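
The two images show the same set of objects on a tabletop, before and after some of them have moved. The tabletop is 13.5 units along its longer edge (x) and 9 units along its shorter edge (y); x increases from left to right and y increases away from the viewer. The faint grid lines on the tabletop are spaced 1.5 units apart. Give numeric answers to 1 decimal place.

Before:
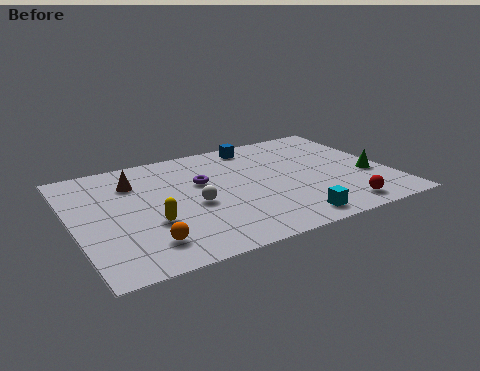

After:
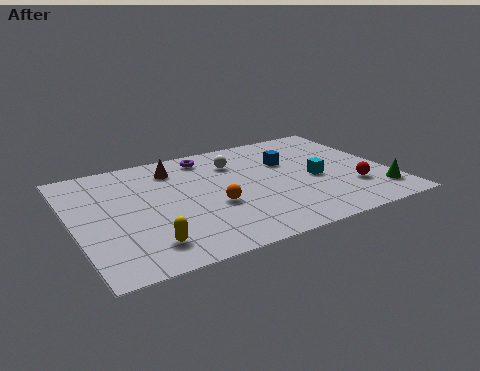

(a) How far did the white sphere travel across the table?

3.6

The white sphere moved from about (5.0, 3.9) to (7.2, 6.7), a distance of √(2.2² + 2.8²) ≈ 3.6.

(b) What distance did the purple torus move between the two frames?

2.2

The purple torus was near (5.6, 5.6) before and (6.1, 7.7) after, so it travelled √(0.5² + 2.1²) ≈ 2.2 units.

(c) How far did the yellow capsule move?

1.6

From (3.1, 3.2) to (2.7, 1.7), the yellow capsule covered √(0.4² + 1.5²) ≈ 1.6 units.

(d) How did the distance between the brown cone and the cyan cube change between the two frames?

-1.6

Before: roughly 8.1 units apart; after: 6.5. That's 1.6 units closer together.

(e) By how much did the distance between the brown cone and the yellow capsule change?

+2.3

Before: roughly 3.5 units apart; after: 5.8. That's 2.3 units further apart.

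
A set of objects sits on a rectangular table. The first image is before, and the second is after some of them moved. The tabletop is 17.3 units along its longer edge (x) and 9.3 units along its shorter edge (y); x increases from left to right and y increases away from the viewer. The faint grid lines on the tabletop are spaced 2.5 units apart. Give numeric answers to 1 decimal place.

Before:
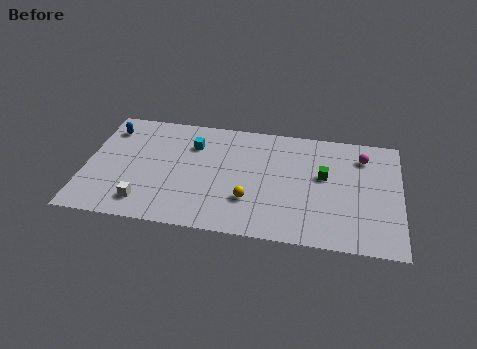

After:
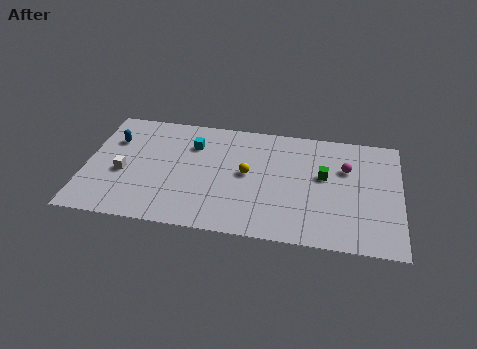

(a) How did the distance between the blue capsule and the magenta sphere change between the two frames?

-1.2

They were about 14.1 units apart before and 12.9 after — 1.2 units closer together.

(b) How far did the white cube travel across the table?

2.6

The white cube was near (3.4, 1.7) before and (2.1, 3.9) after, so it travelled √(1.3² + 2.2²) ≈ 2.6 units.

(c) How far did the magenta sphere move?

1.4

From (15.2, 7.3) to (14.3, 6.2), the magenta sphere covered √(0.9² + 1.1²) ≈ 1.4 units.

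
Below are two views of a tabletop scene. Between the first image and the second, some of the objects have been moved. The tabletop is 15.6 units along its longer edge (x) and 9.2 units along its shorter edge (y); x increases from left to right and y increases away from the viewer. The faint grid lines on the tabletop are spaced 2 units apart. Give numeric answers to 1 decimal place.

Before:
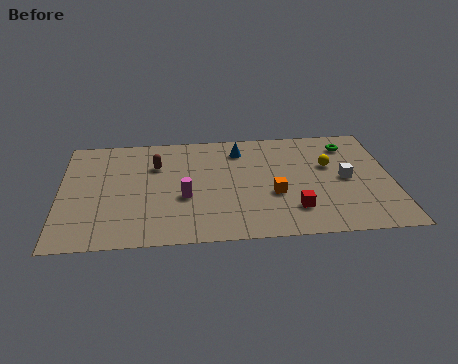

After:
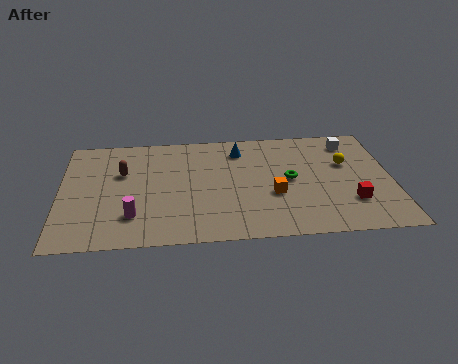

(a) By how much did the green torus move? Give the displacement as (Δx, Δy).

(-2.9, -2.7)

From the two frames, the green torus sits at roughly (13.7, 7.4) before and (10.8, 4.7) after.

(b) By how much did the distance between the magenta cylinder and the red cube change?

+4.9

They were about 5.3 units apart before and 10.2 after — 4.9 units further apart.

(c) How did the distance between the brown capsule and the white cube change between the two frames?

+1.9

Before: roughly 9.1 units apart; after: 11.0. That's 1.9 units further apart.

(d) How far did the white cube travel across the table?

3.1

The white cube moved from about (13.4, 4.5) to (13.8, 7.6), a distance of √(0.4² + 3.1²) ≈ 3.1.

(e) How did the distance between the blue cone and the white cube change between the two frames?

-0.4

The distance was about 5.7 in the first image and 5.3 in the second, so they moved 0.4 units closer together.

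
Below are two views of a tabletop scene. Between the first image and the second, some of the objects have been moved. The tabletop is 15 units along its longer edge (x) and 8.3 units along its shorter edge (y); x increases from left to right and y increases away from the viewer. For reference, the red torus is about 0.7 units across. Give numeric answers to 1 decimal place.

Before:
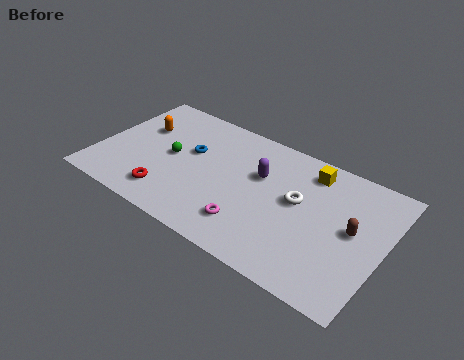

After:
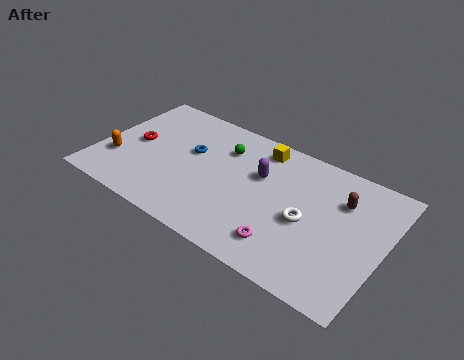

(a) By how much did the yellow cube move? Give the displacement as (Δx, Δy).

(-2.7, 0.2)

From the two frames, the yellow cube sits at roughly (10.8, 6.9) before and (8.1, 7.1) after.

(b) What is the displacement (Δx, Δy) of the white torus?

(0.6, -1.0)

The white torus started near (10.5, 4.7) and ended near (11.1, 3.7).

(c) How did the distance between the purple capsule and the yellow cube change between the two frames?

-1.1

The distance was about 2.9 in the first image and 1.8 in the second, so they moved 1.1 units closer together.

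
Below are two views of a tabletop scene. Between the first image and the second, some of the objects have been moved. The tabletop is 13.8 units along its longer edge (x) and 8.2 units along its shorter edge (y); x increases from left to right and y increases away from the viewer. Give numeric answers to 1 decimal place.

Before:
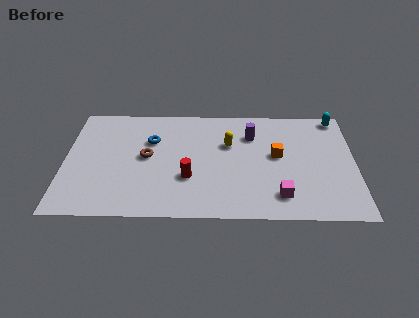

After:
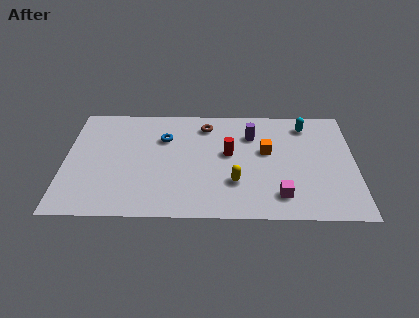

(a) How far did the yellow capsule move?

2.8

The yellow capsule was near (7.8, 5.3) before and (8.1, 2.5) after, so it travelled √(0.3² + 2.8²) ≈ 2.8 units.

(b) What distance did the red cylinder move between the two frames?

2.6

The red cylinder moved from about (5.9, 2.8) to (7.8, 4.6), a distance of √(1.9² + 1.8²) ≈ 2.6.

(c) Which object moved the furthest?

the brown torus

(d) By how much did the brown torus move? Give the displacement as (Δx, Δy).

(2.8, 2.4)

The brown torus started near (3.9, 4.3) and ended near (6.7, 6.7).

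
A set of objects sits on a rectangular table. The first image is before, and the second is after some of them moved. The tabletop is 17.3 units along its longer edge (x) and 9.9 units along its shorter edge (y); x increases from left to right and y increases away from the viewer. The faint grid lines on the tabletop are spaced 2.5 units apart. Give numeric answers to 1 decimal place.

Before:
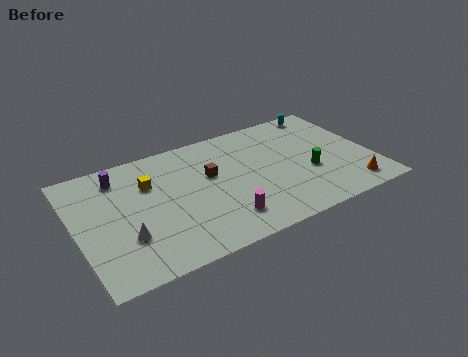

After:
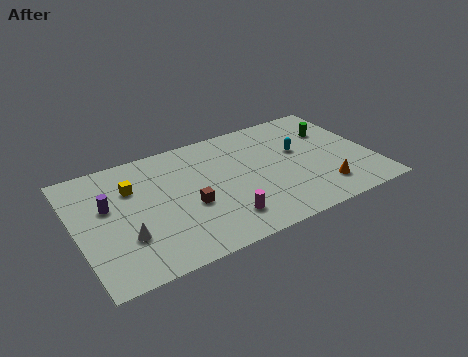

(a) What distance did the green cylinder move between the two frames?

3.6

The green cylinder was near (13.5, 3.8) before and (15.4, 6.9) after, so it travelled √(1.9² + 3.1²) ≈ 3.6 units.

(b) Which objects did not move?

the white cone and the magenta cylinder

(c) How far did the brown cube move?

2.5

From (7.9, 6.0) to (6.4, 4.0), the brown cube covered √(1.5² + 2.0²) ≈ 2.5 units.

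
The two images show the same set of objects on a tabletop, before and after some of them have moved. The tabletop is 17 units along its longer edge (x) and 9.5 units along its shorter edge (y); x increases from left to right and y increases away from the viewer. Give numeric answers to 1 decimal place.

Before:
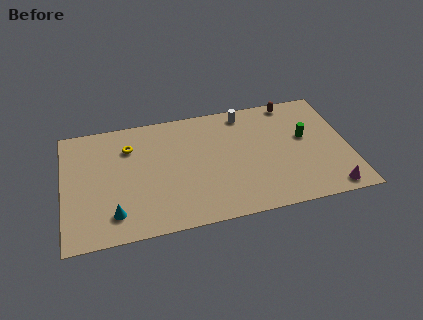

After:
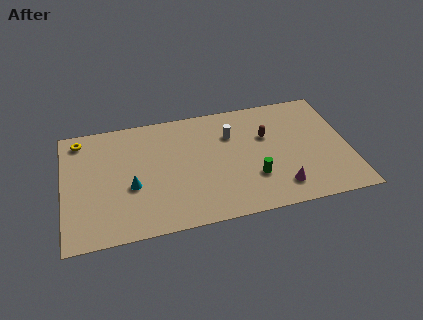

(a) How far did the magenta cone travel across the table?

3.0

The magenta cone moved from about (15.6, 1.0) to (12.7, 1.8), a distance of √(2.9² + 0.8²) ≈ 3.0.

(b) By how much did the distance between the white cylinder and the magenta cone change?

-3.1

Before: roughly 8.6 units apart; after: 5.5. That's 3.1 units closer together.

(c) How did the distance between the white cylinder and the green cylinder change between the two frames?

-0.5

They were about 4.5 units apart before and 4.0 after — 0.5 units closer together.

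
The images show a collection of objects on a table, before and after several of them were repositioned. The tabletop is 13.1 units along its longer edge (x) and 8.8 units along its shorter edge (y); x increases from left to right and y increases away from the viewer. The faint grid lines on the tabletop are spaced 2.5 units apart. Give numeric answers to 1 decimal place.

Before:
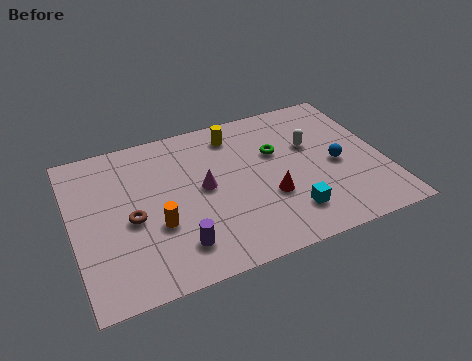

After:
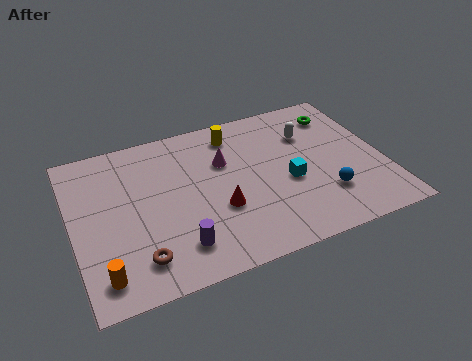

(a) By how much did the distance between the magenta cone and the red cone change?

-0.4

The distance was about 3.0 in the first image and 2.6 in the second, so they moved 0.4 units closer together.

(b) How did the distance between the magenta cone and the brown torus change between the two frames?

+2.5

They were about 3.2 units apart before and 5.7 after — 2.5 units further apart.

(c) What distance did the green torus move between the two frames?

3.2

From (8.7, 5.6) to (11.6, 7.0), the green torus covered √(2.9² + 1.4²) ≈ 3.2 units.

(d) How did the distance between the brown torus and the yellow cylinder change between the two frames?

+1.4

Before: roughly 5.8 units apart; after: 7.2. That's 1.4 units further apart.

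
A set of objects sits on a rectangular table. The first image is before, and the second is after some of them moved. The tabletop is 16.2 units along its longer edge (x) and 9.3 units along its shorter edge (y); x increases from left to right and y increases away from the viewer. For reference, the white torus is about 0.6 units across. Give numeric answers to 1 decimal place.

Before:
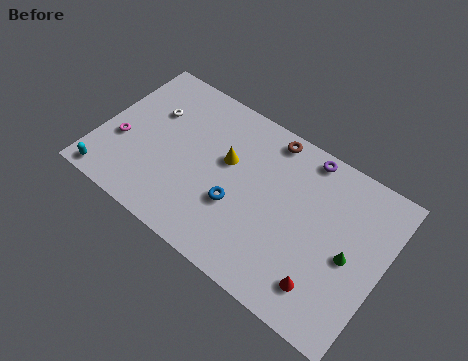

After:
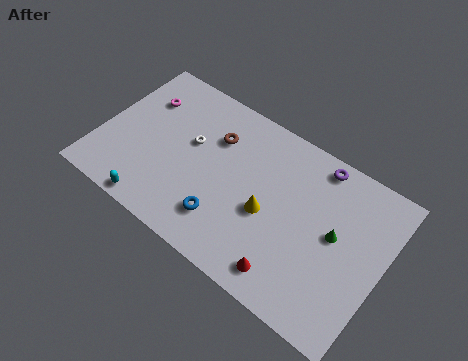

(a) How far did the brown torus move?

3.4

From (9.1, 8.3) to (6.2, 6.6), the brown torus covered √(2.9² + 1.7²) ≈ 3.4 units.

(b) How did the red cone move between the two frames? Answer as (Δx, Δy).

(-1.9, -0.5)

The red cone was at about (13.4, 1.9) and moved to about (11.5, 1.4).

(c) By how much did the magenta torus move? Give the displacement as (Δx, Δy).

(0.6, 3.2)

The magenta torus was at about (1.3, 3.5) and moved to about (1.9, 6.7).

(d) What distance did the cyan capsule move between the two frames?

2.7

From (1.1, 0.9) to (3.8, 0.8), the cyan capsule covered √(2.7² + 0.1²) ≈ 2.7 units.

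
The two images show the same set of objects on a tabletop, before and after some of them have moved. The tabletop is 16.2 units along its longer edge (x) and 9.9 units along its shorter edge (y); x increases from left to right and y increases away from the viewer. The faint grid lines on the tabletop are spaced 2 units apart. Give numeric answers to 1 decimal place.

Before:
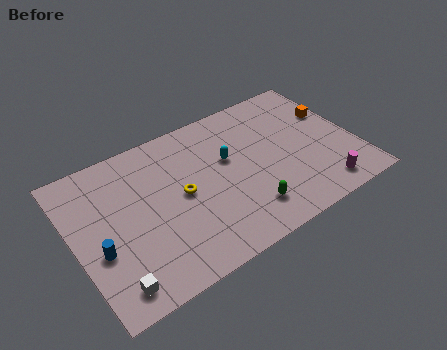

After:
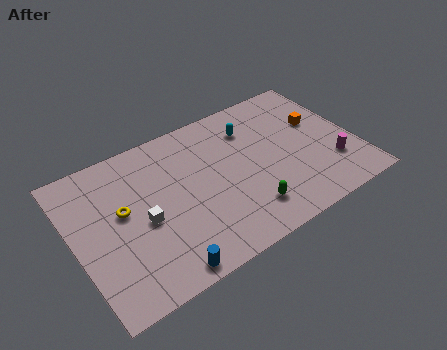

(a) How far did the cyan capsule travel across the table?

2.2

The cyan capsule was near (9.0, 6.0) before and (10.6, 7.5) after, so it travelled √(1.6² + 1.5²) ≈ 2.2 units.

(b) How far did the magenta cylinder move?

1.7

The magenta cylinder moved from about (13.7, 1.4) to (14.6, 2.8), a distance of √(0.9² + 1.4²) ≈ 1.7.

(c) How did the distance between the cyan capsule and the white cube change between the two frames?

-1.2

The distance was about 8.7 in the first image and 7.5 in the second, so they moved 1.2 units closer together.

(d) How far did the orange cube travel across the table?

0.9

The orange cube was near (15.3, 6.4) before and (14.4, 6.1) after, so it travelled √(0.9² + 0.3²) ≈ 0.9 units.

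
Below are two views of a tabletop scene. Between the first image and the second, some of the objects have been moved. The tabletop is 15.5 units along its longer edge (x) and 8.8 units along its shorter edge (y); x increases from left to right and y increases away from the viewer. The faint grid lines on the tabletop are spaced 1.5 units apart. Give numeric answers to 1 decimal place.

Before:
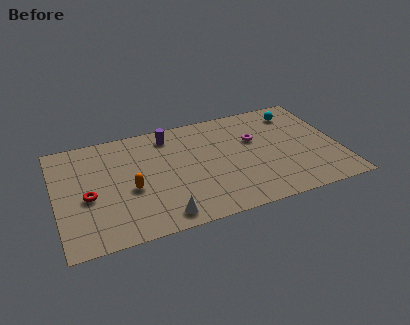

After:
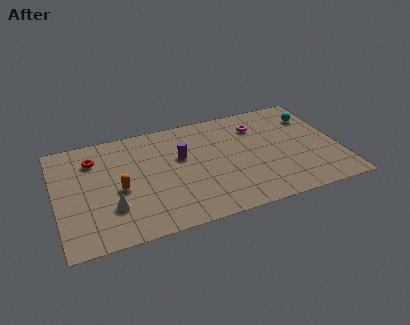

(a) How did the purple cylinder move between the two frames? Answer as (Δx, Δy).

(0.5, -2.0)

The purple cylinder was at about (6.4, 7.4) and moved to about (6.9, 5.4).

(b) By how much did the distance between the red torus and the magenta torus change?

-0.4

The distance was about 9.5 in the first image and 9.1 in the second, so they moved 0.4 units closer together.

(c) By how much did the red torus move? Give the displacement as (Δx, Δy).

(0.5, 2.9)

The red torus started near (1.7, 3.8) and ended near (2.2, 6.7).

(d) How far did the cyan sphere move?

1.1

The cyan sphere was near (13.5, 7.2) before and (14.4, 6.6) after, so it travelled √(0.9² + 0.6²) ≈ 1.1 units.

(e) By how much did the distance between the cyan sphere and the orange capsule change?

+1.2

The distance was about 10.1 in the first image and 11.3 in the second, so they moved 1.2 units further apart.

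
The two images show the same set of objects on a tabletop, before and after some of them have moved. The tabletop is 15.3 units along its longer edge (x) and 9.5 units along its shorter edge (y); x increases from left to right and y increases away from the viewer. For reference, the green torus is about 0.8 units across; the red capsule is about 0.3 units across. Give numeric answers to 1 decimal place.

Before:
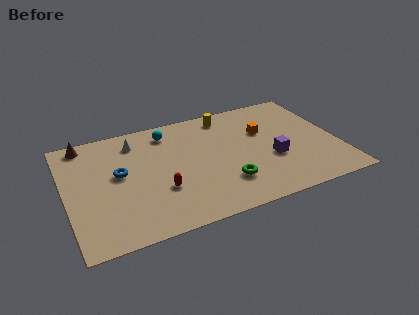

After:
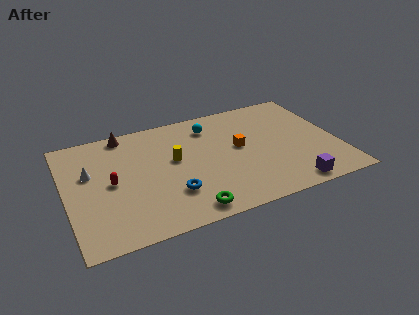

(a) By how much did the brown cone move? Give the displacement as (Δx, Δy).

(2.3, 0.1)

From the two frames, the brown cone sits at roughly (1.3, 8.5) before and (3.6, 8.6) after.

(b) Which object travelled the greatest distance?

the yellow cylinder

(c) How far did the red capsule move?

3.0

The red capsule was near (5.1, 3.2) before and (2.5, 4.7) after, so it travelled √(2.6² + 1.5²) ≈ 3.0 units.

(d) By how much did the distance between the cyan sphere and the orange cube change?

-2.8

Before: roughly 5.6 units apart; after: 2.8. That's 2.8 units closer together.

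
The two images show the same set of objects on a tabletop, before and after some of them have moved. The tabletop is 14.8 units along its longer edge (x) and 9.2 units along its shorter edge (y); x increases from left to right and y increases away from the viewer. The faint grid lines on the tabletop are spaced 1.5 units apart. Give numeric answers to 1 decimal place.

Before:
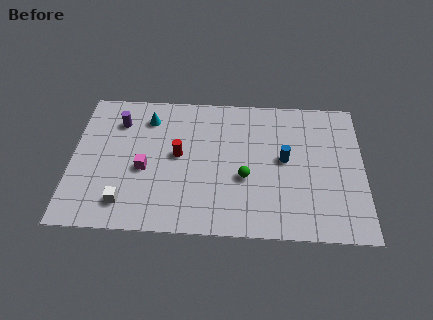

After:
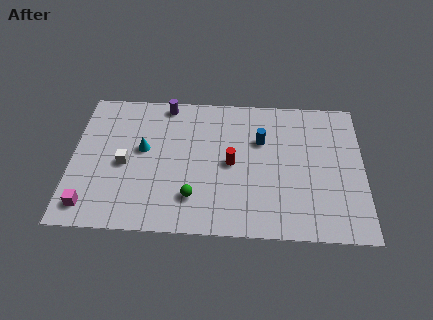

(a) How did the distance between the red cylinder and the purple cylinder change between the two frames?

+1.4

They were about 3.7 units apart before and 5.1 after — 1.4 units further apart.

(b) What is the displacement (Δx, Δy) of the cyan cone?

(-0.2, -2.1)

The cyan cone was at about (3.8, 7.3) and moved to about (3.6, 5.2).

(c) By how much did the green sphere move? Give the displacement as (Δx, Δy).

(-2.6, -1.4)

From the two frames, the green sphere sits at roughly (8.8, 3.6) before and (6.2, 2.2) after.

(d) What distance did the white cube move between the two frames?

2.5

The white cube moved from about (2.8, 1.7) to (2.7, 4.2), a distance of √(0.1² + 2.5²) ≈ 2.5.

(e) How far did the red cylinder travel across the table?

2.7

The red cylinder moved from about (5.4, 4.9) to (8.1, 4.5), a distance of √(2.7² + 0.4²) ≈ 2.7.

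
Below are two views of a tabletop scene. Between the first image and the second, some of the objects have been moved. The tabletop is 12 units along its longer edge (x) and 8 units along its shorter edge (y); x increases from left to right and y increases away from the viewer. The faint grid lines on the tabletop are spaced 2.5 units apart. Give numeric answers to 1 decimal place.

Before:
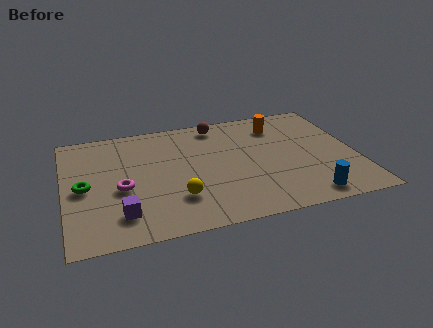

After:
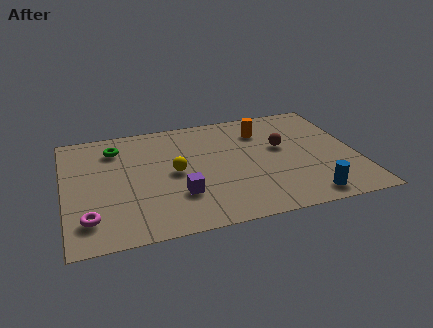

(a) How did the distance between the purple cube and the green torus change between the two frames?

+2.1

The distance was about 2.5 in the first image and 4.6 in the second, so they moved 2.1 units further apart.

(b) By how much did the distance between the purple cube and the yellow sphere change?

-0.8

The distance was about 2.4 in the first image and 1.6 in the second, so they moved 0.8 units closer together.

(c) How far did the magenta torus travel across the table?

2.2

From (2.3, 3.4) to (0.9, 1.7), the magenta torus covered √(1.4² + 1.7²) ≈ 2.2 units.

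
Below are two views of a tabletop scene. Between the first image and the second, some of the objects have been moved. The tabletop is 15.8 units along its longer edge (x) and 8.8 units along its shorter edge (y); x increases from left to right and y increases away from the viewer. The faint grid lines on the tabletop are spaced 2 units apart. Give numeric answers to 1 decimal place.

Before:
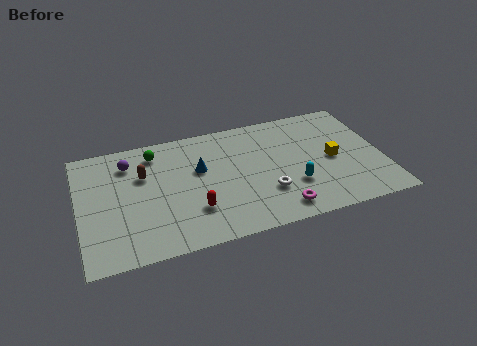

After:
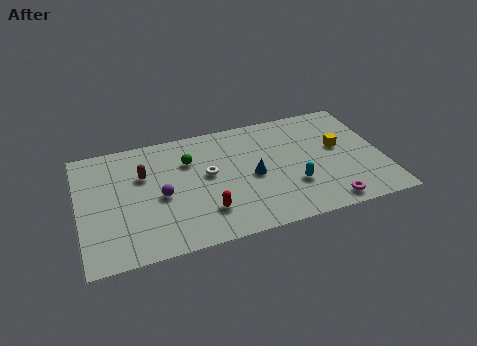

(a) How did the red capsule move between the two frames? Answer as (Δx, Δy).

(0.6, -0.3)

The red capsule was at about (5.8, 2.5) and moved to about (6.4, 2.2).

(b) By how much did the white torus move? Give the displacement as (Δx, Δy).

(-2.9, 2.2)

From the two frames, the white torus sits at roughly (9.6, 2.7) before and (6.7, 4.9) after.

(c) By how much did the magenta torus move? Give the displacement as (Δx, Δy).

(2.5, -0.3)

The magenta torus started near (10.1, 1.3) and ended near (12.6, 1.0).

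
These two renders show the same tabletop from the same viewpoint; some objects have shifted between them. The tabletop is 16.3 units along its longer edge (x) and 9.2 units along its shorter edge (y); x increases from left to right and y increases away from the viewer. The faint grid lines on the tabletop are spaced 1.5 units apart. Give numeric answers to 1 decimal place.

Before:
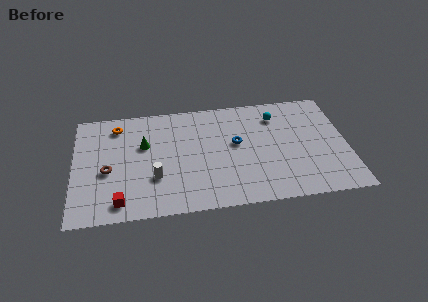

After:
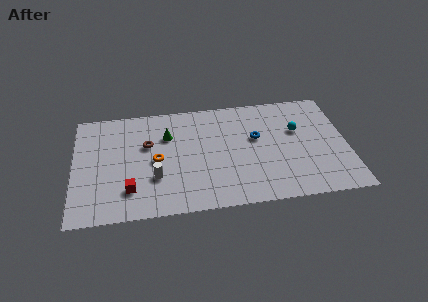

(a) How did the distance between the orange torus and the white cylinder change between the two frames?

-3.7

They were about 5.1 units apart before and 1.4 after — 3.7 units closer together.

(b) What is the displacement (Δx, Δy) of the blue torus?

(1.2, 0.3)

From the two frames, the blue torus sits at roughly (9.7, 5.2) before and (10.9, 5.5) after.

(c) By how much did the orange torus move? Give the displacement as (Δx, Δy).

(2.3, -3.2)

From the two frames, the orange torus sits at roughly (2.6, 7.6) before and (4.9, 4.4) after.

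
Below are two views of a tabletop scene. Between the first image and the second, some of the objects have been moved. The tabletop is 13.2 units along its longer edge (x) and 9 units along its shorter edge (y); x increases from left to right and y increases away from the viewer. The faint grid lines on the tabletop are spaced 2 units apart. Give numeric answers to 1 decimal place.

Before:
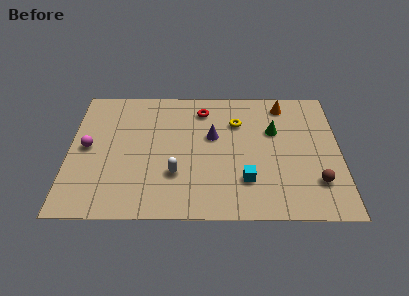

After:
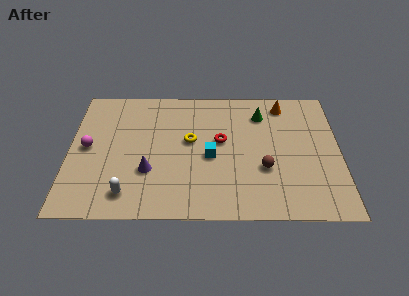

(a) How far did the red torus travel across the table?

2.4

The red torus moved from about (6.5, 7.3) to (7.4, 5.1), a distance of √(0.9² + 2.2²) ≈ 2.4.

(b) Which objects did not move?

the magenta sphere and the orange cone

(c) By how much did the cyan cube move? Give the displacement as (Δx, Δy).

(-1.7, 1.6)

The cyan cube was at about (8.6, 2.4) and moved to about (6.9, 4.0).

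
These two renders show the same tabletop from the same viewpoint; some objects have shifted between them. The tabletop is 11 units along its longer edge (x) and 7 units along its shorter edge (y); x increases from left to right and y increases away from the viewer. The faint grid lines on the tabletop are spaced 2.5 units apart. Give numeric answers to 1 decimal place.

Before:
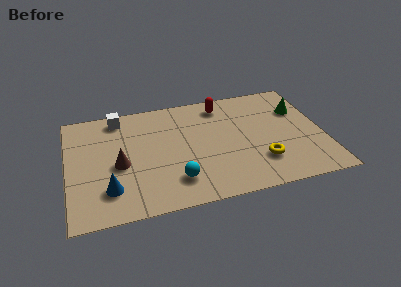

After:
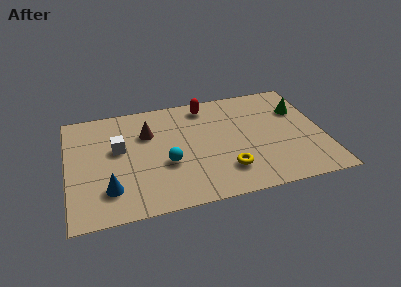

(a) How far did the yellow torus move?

1.5

The yellow torus was near (8.2, 1.9) before and (6.7, 1.7) after, so it travelled √(1.5² + 0.2²) ≈ 1.5 units.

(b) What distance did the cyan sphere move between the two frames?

1.1

From (4.5, 1.6) to (4.2, 2.7), the cyan sphere covered √(0.3² + 1.1²) ≈ 1.1 units.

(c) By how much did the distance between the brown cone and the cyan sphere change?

-0.5

The distance was about 2.7 in the first image and 2.2 in the second, so they moved 0.5 units closer together.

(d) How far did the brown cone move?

2.1

The brown cone moved from about (2.2, 3.1) to (3.5, 4.8), a distance of √(1.3² + 1.7²) ≈ 2.1.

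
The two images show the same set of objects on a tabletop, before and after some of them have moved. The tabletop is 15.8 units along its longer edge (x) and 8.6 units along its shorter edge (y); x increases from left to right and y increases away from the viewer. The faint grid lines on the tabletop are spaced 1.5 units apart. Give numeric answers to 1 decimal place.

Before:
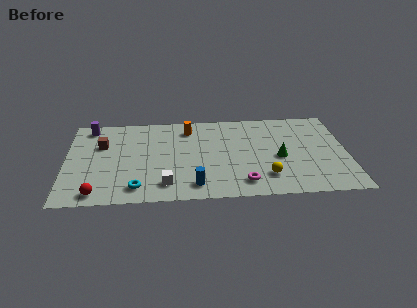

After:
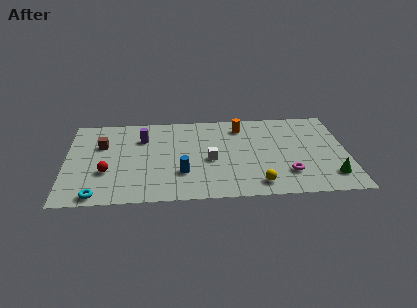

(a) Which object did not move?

the brown cube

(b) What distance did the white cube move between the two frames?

3.3

From (5.6, 1.6) to (8.1, 3.8), the white cube covered √(2.5² + 2.2²) ≈ 3.3 units.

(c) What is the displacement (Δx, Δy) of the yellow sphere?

(-0.5, -0.7)

From the two frames, the yellow sphere sits at roughly (11.2, 2.0) before and (10.7, 1.3) after.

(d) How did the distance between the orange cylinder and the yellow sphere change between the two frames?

-0.8

Before: roughly 6.6 units apart; after: 5.8. That's 0.8 units closer together.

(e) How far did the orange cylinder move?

3.0

The orange cylinder moved from about (6.9, 7.0) to (9.9, 7.0), a distance of √(3.0² + 0.0²) ≈ 3.0.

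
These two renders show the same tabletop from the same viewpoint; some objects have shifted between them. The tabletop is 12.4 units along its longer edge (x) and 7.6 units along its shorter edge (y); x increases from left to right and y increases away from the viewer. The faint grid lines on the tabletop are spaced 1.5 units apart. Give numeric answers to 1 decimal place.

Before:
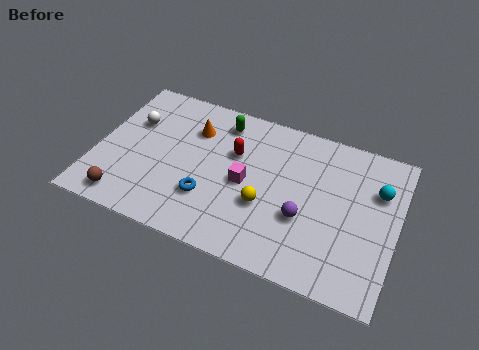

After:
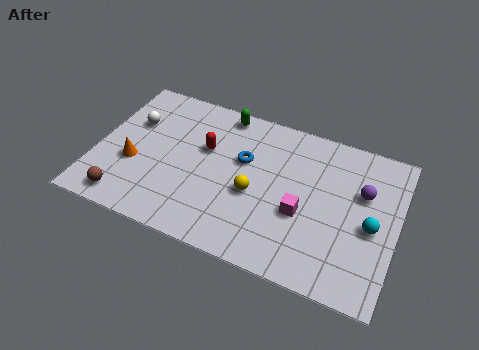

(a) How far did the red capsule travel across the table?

1.2

The red capsule moved from about (5.6, 4.9) to (4.4, 4.7), a distance of √(1.2² + 0.2²) ≈ 1.2.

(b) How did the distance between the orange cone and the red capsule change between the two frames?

+1.4

The distance was about 1.9 in the first image and 3.3 in the second, so they moved 1.4 units further apart.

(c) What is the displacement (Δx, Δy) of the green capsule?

(0.0, 0.5)

From the two frames, the green capsule sits at roughly (4.9, 6.3) before and (4.9, 6.8) after.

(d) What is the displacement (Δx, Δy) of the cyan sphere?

(-0.1, -1.8)

The cyan sphere was at about (11.5, 5.2) and moved to about (11.4, 3.4).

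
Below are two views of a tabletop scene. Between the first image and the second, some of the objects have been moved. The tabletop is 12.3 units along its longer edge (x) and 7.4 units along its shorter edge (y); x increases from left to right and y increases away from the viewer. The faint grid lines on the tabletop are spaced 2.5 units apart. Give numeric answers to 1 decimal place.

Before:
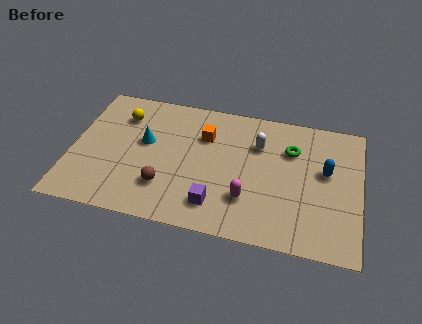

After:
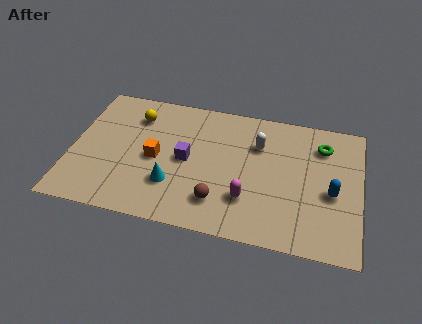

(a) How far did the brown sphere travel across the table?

2.3

From (4.1, 2.0) to (6.4, 1.7), the brown sphere covered √(2.3² + 0.3²) ≈ 2.3 units.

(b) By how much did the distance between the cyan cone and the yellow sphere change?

+2.2

Before: roughly 1.7 units apart; after: 3.9. That's 2.2 units further apart.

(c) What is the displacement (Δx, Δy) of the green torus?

(1.3, 0.5)

The green torus was at about (9.3, 5.2) and moved to about (10.6, 5.7).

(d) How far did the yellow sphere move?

0.6

The yellow sphere was near (2.0, 5.6) before and (2.6, 5.7) after, so it travelled √(0.6² + 0.1²) ≈ 0.6 units.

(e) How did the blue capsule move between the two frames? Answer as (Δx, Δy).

(0.3, -1.1)

The blue capsule started near (10.8, 4.3) and ended near (11.1, 3.2).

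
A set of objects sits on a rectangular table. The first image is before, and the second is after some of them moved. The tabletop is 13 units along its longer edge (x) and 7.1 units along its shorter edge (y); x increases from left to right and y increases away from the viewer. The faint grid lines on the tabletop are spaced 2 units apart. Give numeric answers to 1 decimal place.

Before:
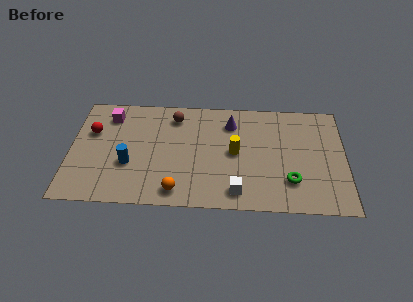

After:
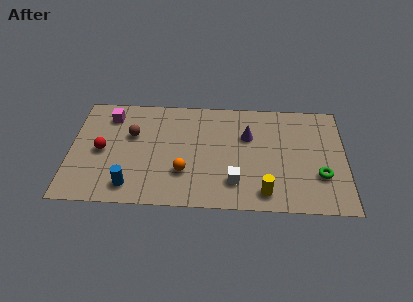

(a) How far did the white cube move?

0.6

From (7.9, 1.1) to (7.8, 1.7), the white cube covered √(0.1² + 0.6²) ≈ 0.6 units.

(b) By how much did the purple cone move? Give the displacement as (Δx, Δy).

(0.8, -0.8)

The purple cone started near (7.6, 5.5) and ended near (8.4, 4.7).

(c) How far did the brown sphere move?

2.4

The brown sphere was near (4.9, 5.8) before and (2.9, 4.5) after, so it travelled √(2.0² + 1.3²) ≈ 2.4 units.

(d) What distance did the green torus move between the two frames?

1.5

The green torus moved from about (10.4, 1.9) to (11.8, 2.3), a distance of √(1.4² + 0.4²) ≈ 1.5.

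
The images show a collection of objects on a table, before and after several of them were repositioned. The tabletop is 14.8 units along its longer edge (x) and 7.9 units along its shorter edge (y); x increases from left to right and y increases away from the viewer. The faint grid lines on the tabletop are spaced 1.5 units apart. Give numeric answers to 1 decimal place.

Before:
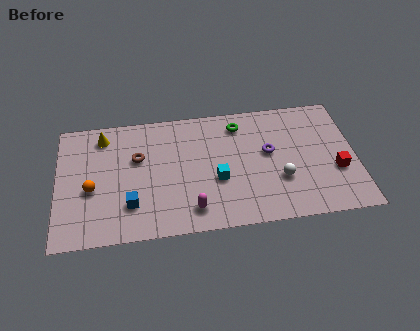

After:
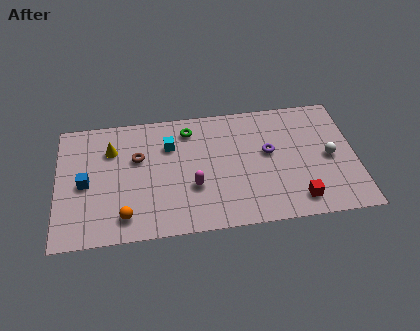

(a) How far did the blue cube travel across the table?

2.7

From (3.6, 2.1) to (1.4, 3.7), the blue cube covered √(2.2² + 1.6²) ≈ 2.7 units.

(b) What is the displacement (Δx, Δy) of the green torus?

(-2.5, 0.0)

The green torus started near (9.1, 6.5) and ended near (6.6, 6.5).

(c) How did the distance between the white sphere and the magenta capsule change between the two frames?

+2.3

Before: roughly 4.6 units apart; after: 6.9. That's 2.3 units further apart.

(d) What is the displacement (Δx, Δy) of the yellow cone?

(0.4, -0.9)

The yellow cone was at about (2.3, 6.6) and moved to about (2.7, 5.7).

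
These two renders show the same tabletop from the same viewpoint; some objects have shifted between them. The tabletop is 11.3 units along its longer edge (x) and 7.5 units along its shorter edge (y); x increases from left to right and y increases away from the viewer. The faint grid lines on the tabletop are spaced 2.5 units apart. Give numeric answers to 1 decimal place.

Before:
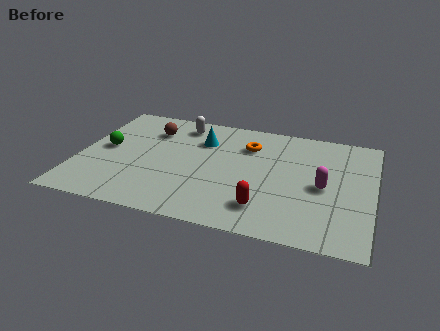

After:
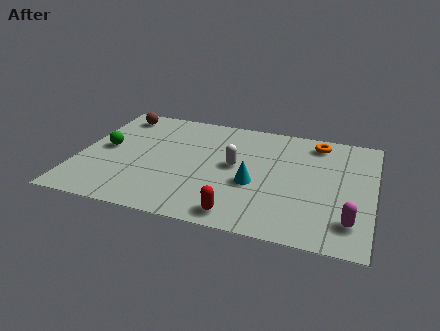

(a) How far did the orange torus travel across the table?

2.8

The orange torus moved from about (6.4, 5.5) to (9.0, 6.4), a distance of √(2.6² + 0.9²) ≈ 2.8.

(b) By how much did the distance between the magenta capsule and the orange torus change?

+1.4

The distance was about 3.6 in the first image and 5.0 in the second, so they moved 1.4 units further apart.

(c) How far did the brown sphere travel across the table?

1.6

The brown sphere moved from about (2.6, 5.6) to (1.2, 6.4), a distance of √(1.4² + 0.8²) ≈ 1.6.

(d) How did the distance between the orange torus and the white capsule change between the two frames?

+1.0

They were about 2.8 units apart before and 3.8 after — 1.0 units further apart.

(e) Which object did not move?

the green sphere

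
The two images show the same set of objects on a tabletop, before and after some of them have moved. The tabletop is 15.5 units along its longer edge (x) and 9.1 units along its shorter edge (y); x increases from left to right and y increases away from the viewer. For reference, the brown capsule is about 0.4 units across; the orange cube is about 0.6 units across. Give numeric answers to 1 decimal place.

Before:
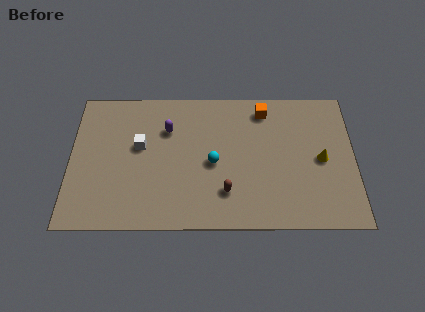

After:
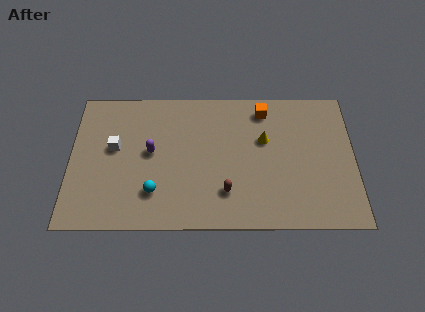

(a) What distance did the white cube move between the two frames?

1.4

The white cube moved from about (3.8, 5.3) to (2.4, 5.2), a distance of √(1.4² + 0.1²) ≈ 1.4.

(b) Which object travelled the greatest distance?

the cyan sphere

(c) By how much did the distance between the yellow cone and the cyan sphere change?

+1.0

The distance was about 5.9 in the first image and 6.9 in the second, so they moved 1.0 units further apart.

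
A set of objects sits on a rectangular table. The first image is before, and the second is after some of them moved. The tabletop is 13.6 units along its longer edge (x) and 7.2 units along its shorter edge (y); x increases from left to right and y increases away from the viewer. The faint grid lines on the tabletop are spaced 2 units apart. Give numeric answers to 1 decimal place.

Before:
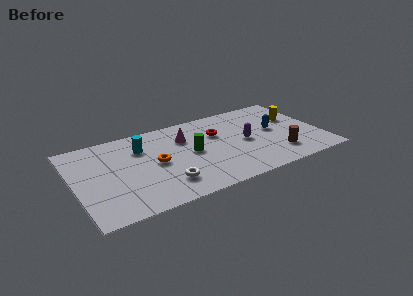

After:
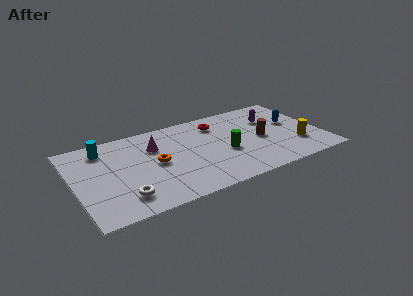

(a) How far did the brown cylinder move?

1.8

The brown cylinder was near (11.0, 1.7) before and (10.3, 3.4) after, so it travelled √(0.7² + 1.7²) ≈ 1.8 units.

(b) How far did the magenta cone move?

1.7

The magenta cone was near (6.2, 5.1) before and (4.5, 5.0) after, so it travelled √(1.7² + 0.1²) ≈ 1.7 units.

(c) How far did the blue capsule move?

1.1

The blue capsule moved from about (11.1, 3.9) to (12.2, 4.2), a distance of √(1.1² + 0.3²) ≈ 1.1.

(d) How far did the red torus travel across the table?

0.9

From (8.0, 4.8) to (8.1, 5.7), the red torus covered √(0.1² + 0.9²) ≈ 0.9 units.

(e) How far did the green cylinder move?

1.9

From (6.4, 3.7) to (8.2, 3.0), the green cylinder covered √(1.8² + 0.7²) ≈ 1.9 units.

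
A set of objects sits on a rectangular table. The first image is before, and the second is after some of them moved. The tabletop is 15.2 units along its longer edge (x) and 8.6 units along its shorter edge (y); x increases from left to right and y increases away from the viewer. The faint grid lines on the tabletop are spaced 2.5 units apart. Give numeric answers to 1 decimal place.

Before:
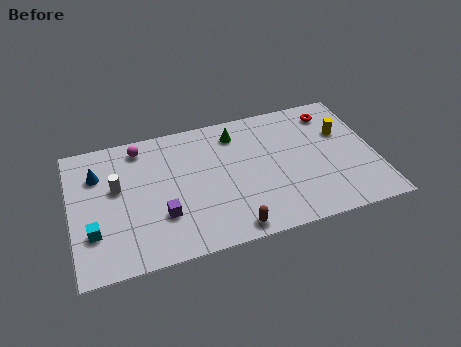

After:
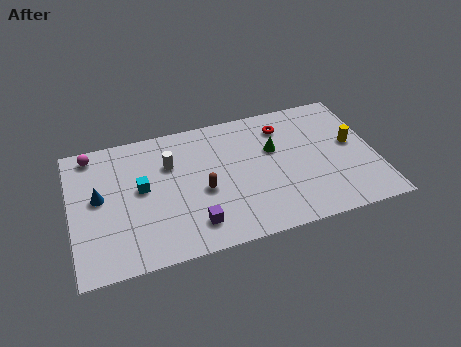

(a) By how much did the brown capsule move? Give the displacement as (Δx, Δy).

(-1.2, 2.8)

The brown capsule started near (7.7, 0.9) and ended near (6.5, 3.7).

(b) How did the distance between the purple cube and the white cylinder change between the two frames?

+1.1

Before: roughly 3.2 units apart; after: 4.3. That's 1.1 units further apart.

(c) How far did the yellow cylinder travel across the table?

1.0

From (13.7, 5.6) to (14.1, 4.7), the yellow cylinder covered √(0.4² + 0.9²) ≈ 1.0 units.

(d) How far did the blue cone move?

1.5

The blue cone was near (1.4, 6.2) before and (1.4, 4.7) after, so it travelled √(0.0² + 1.5²) ≈ 1.5 units.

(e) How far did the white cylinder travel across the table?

2.8

The white cylinder moved from about (2.3, 5.1) to (5.0, 5.9), a distance of √(2.7² + 0.8²) ≈ 2.8.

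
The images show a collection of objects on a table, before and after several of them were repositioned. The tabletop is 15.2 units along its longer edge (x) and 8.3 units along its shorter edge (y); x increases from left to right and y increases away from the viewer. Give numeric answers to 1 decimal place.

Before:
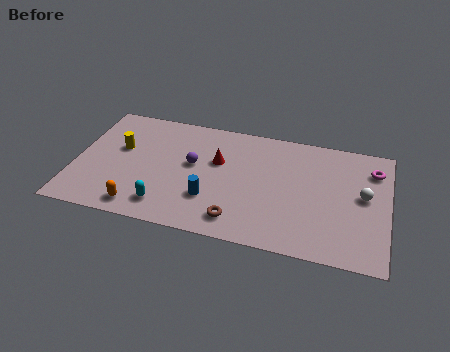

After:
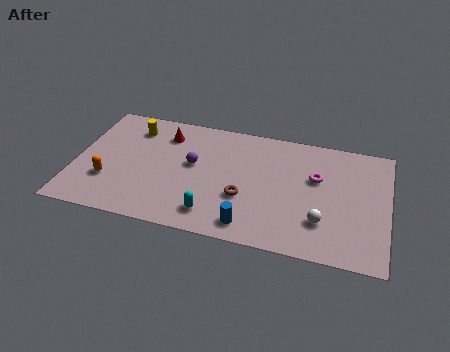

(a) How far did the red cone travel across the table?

3.0

The red cone was near (6.9, 5.2) before and (4.2, 6.5) after, so it travelled √(2.7² + 1.3²) ≈ 3.0 units.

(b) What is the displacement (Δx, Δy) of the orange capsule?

(-1.7, 1.5)

The orange capsule was at about (3.4, 1.1) and moved to about (1.7, 2.6).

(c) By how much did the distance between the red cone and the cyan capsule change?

+1.3

Before: roughly 4.4 units apart; after: 5.7. That's 1.3 units further apart.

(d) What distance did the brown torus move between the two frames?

1.6

The brown torus was near (8.1, 1.4) before and (8.3, 3.0) after, so it travelled √(0.2² + 1.6²) ≈ 1.6 units.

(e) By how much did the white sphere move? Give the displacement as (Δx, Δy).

(-1.9, -2.2)

The white sphere started near (14.0, 4.5) and ended near (12.1, 2.3).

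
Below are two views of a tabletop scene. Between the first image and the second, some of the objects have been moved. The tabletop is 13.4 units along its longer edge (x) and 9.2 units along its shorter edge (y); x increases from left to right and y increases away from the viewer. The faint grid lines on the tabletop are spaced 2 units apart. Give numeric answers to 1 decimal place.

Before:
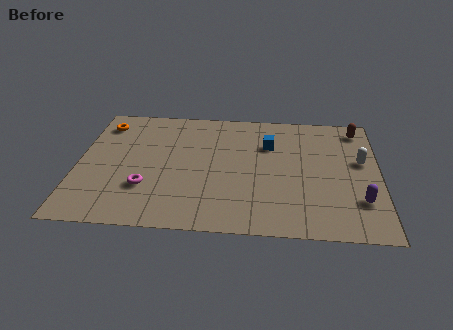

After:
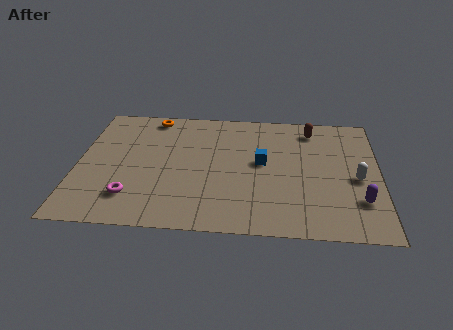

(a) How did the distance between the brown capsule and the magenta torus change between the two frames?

-1.0

Before: roughly 10.7 units apart; after: 9.7. That's 1.0 units closer together.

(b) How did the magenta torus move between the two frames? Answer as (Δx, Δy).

(-0.6, -0.7)

The magenta torus started near (3.1, 2.8) and ended near (2.5, 2.1).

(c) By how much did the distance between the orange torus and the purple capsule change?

-1.6

They were about 12.5 units apart before and 10.9 after — 1.6 units closer together.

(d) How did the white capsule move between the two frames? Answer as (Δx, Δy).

(-0.2, -1.3)

From the two frames, the white capsule sits at roughly (12.6, 5.4) before and (12.4, 4.1) after.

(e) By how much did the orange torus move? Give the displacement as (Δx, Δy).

(2.2, 0.7)

The orange torus started near (1.0, 7.5) and ended near (3.2, 8.2).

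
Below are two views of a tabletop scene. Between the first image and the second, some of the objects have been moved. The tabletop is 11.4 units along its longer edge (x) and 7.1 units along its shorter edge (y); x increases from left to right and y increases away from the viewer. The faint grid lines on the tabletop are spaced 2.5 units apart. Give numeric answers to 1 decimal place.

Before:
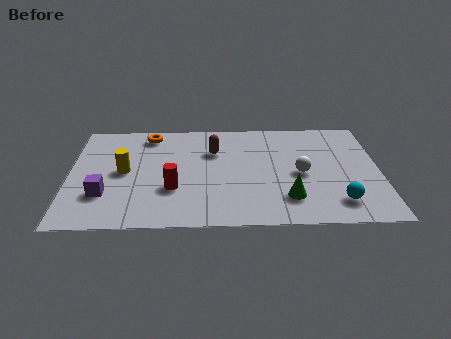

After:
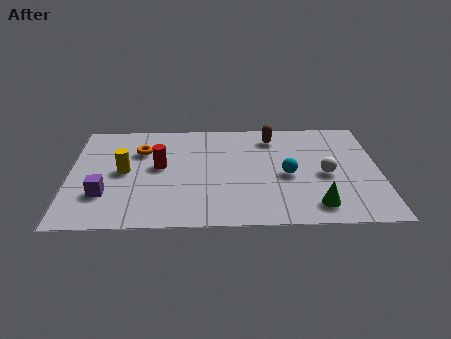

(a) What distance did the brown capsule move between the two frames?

2.4

The brown capsule moved from about (5.3, 4.9) to (7.5, 5.8), a distance of √(2.2² + 0.9²) ≈ 2.4.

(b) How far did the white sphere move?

0.9

The white sphere moved from about (8.5, 3.3) to (9.4, 3.2), a distance of √(0.9² + 0.1²) ≈ 0.9.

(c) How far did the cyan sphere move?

2.5

The cyan sphere moved from about (9.8, 1.4) to (8.0, 3.2), a distance of √(1.8² + 1.8²) ≈ 2.5.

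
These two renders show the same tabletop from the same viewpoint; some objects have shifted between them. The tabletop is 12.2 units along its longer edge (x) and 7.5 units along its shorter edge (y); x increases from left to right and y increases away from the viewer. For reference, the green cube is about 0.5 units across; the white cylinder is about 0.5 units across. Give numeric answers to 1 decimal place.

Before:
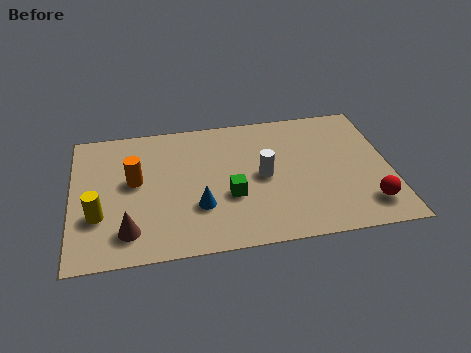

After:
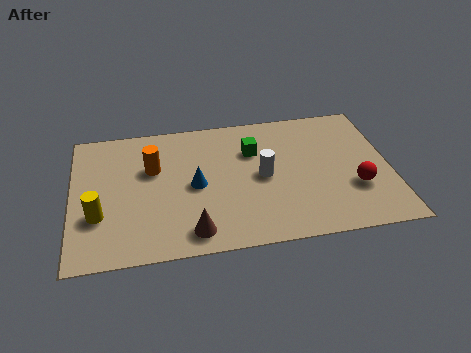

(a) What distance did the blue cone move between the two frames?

1.2

The blue cone was near (4.8, 2.4) before and (4.7, 3.6) after, so it travelled √(0.1² + 1.2²) ≈ 1.2 units.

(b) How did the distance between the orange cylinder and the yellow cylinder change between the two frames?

+0.9

The distance was about 2.2 in the first image and 3.1 in the second, so they moved 0.9 units further apart.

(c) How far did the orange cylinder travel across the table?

0.9

The orange cylinder moved from about (2.4, 4.2) to (3.1, 4.8), a distance of √(0.7² + 0.6²) ≈ 0.9.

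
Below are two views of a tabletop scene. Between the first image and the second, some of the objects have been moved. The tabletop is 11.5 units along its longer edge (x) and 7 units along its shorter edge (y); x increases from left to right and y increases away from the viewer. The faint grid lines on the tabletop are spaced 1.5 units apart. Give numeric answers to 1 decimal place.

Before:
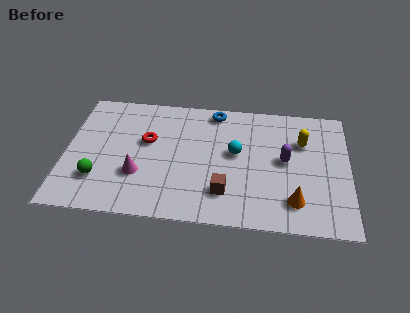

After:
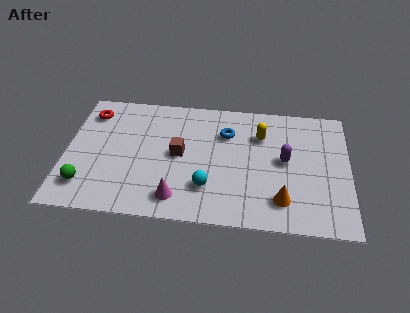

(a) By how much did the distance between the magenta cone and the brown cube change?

-1.2

Before: roughly 3.6 units apart; after: 2.4. That's 1.2 units closer together.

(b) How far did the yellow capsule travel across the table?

1.7

The yellow capsule moved from about (9.6, 4.8) to (7.9, 5.0), a distance of √(1.7² + 0.2²) ≈ 1.7.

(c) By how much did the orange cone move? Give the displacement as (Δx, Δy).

(-0.5, 0.0)

From the two frames, the orange cone sits at roughly (9.3, 1.5) before and (8.8, 1.5) after.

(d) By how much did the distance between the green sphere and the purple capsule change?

+0.6

The distance was about 7.7 in the first image and 8.3 in the second, so they moved 0.6 units further apart.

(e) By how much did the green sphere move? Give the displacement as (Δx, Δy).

(-0.5, -0.4)

The green sphere was at about (1.4, 1.9) and moved to about (0.9, 1.5).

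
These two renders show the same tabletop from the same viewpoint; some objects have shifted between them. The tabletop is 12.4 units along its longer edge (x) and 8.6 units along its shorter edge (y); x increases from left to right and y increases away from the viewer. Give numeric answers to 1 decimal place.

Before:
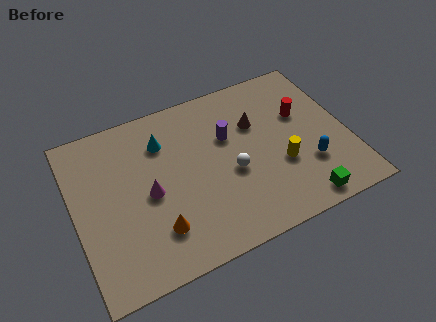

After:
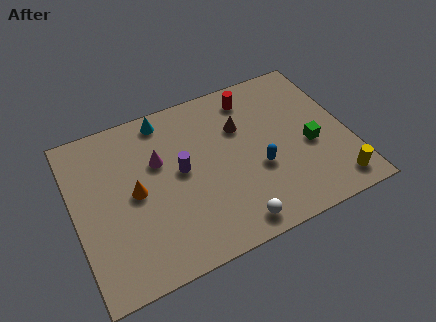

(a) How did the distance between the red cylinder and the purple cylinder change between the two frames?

+1.0

The distance was about 3.4 in the first image and 4.4 in the second, so they moved 1.0 units further apart.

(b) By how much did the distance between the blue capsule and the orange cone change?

-1.4

The distance was about 7.0 in the first image and 5.6 in the second, so they moved 1.4 units closer together.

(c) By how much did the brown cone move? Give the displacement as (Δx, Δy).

(-0.7, 0.1)

From the two frames, the brown cone sits at roughly (8.4, 5.7) before and (7.7, 5.8) after.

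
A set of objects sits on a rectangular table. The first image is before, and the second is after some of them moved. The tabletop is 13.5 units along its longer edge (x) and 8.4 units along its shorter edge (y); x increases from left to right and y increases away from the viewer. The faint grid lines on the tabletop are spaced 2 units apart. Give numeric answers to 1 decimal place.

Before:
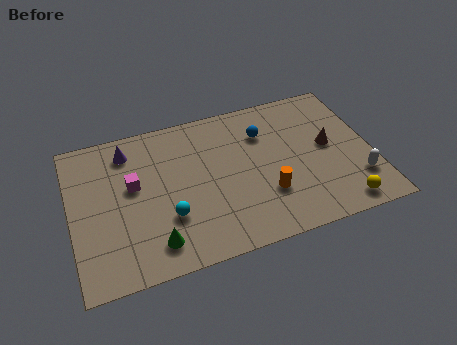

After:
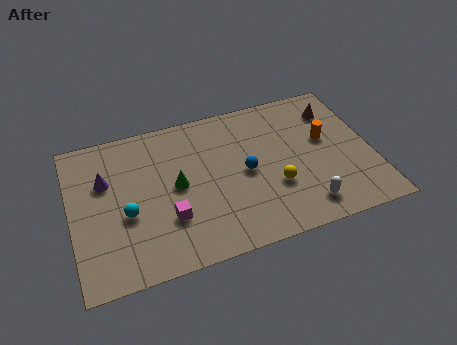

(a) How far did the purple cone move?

1.8

From (2.7, 6.9) to (1.6, 5.5), the purple cone covered √(1.1² + 1.4²) ≈ 1.8 units.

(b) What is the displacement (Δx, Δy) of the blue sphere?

(-1.0, -2.0)

The blue sphere started near (8.8, 6.1) and ended near (7.8, 4.1).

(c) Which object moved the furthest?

the orange cylinder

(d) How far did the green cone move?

3.0

From (3.5, 1.5) to (4.7, 4.3), the green cone covered √(1.2² + 2.8²) ≈ 3.0 units.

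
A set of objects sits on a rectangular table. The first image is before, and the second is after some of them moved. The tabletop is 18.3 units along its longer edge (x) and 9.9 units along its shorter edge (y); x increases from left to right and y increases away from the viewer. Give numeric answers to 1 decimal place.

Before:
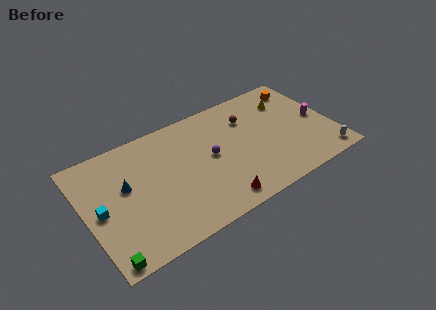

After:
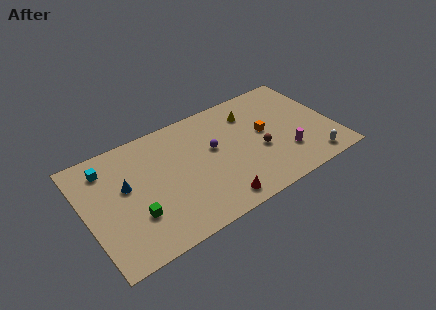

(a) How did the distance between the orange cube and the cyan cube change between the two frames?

-4.4

They were about 16.1 units apart before and 11.7 after — 4.4 units closer together.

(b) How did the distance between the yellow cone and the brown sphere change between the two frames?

+0.5

Before: roughly 3.1 units apart; after: 3.6. That's 0.5 units further apart.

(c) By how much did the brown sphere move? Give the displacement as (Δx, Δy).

(0.3, -3.2)

The brown sphere was at about (12.4, 7.2) and moved to about (12.7, 4.0).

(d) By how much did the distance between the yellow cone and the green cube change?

-5.7

Before: roughly 16.0 units apart; after: 10.3. That's 5.7 units closer together.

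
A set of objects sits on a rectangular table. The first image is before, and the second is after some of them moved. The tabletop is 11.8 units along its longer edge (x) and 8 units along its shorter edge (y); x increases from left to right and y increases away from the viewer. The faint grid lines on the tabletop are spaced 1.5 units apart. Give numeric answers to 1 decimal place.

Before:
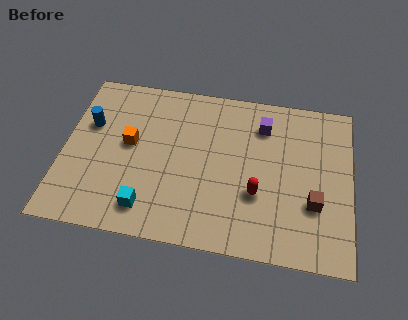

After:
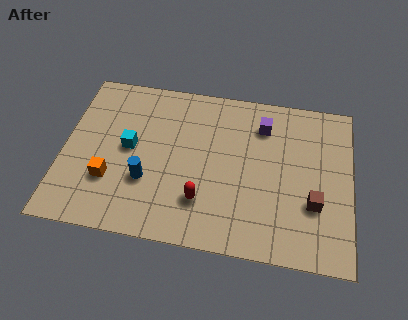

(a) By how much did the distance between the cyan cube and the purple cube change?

-0.8

Before: roughly 6.6 units apart; after: 5.8. That's 0.8 units closer together.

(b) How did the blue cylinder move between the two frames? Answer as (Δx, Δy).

(2.5, -2.4)

The blue cylinder was at about (1.0, 5.1) and moved to about (3.5, 2.7).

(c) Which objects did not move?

the purple cube and the brown cube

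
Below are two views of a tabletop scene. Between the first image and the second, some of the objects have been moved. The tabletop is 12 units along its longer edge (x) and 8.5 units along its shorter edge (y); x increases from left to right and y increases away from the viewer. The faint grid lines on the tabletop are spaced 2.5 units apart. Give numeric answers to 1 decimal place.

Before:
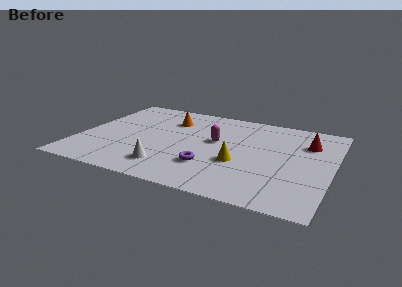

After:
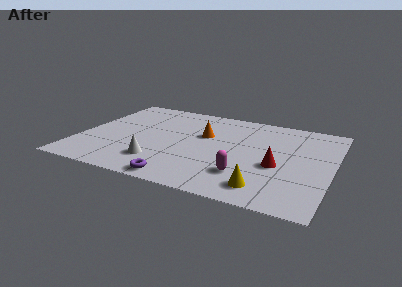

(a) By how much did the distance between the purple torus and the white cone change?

-0.3

The distance was about 2.0 in the first image and 1.7 in the second, so they moved 0.3 units closer together.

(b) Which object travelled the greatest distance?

the magenta capsule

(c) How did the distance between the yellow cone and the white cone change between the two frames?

+1.6

They were about 3.5 units apart before and 5.1 after — 1.6 units further apart.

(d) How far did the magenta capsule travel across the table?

3.2

From (6.4, 4.9) to (8.1, 2.2), the magenta capsule covered √(1.7² + 2.7²) ≈ 3.2 units.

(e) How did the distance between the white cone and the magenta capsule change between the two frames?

+0.4

The distance was about 3.7 in the first image and 4.1 in the second, so they moved 0.4 units further apart.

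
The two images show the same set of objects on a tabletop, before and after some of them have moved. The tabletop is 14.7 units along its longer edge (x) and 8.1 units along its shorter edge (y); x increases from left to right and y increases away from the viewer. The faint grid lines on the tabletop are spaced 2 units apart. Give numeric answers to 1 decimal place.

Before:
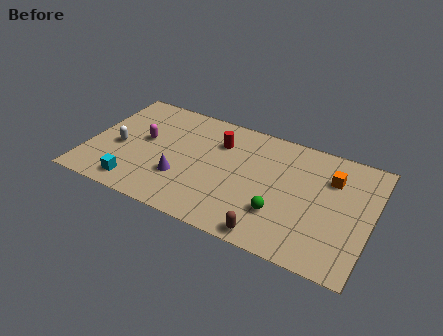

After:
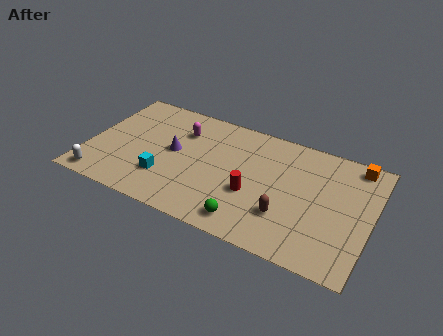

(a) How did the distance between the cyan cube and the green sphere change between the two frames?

-2.9

They were about 7.5 units apart before and 4.6 after — 2.9 units closer together.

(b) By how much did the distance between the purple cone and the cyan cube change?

-0.6

They were about 2.6 units apart before and 2.0 after — 0.6 units closer together.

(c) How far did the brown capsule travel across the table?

1.7

The brown capsule was near (9.9, 0.8) before and (10.5, 2.4) after, so it travelled √(0.6² + 1.6²) ≈ 1.7 units.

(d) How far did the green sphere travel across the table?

1.9

The green sphere was near (10.2, 2.4) before and (8.7, 1.2) after, so it travelled √(1.5² + 1.2²) ≈ 1.9 units.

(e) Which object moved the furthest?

the red cylinder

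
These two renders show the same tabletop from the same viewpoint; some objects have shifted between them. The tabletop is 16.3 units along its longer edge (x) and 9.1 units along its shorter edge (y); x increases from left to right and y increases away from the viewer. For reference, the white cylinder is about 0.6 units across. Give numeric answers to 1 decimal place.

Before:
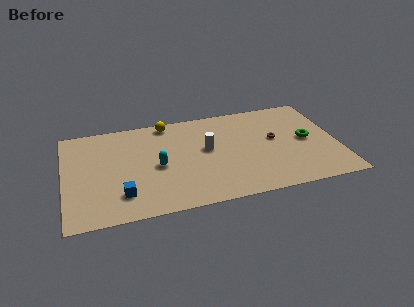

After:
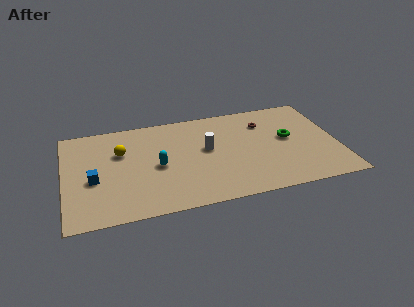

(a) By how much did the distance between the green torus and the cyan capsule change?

-1.1

The distance was about 9.0 in the first image and 7.9 in the second, so they moved 1.1 units closer together.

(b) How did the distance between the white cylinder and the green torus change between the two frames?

-1.1

Before: roughly 6.0 units apart; after: 4.9. That's 1.1 units closer together.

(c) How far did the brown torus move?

1.8

The brown torus moved from about (12.6, 5.1) to (12.1, 6.8), a distance of √(0.5² + 1.7²) ≈ 1.8.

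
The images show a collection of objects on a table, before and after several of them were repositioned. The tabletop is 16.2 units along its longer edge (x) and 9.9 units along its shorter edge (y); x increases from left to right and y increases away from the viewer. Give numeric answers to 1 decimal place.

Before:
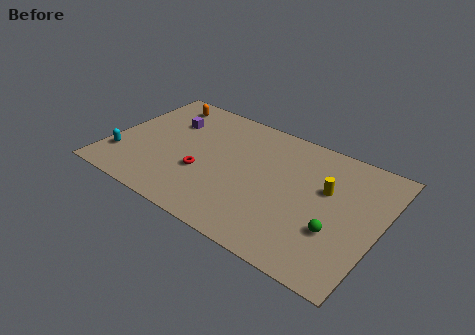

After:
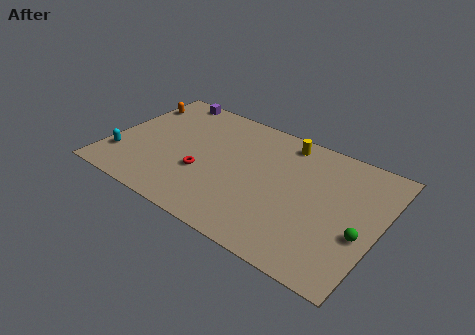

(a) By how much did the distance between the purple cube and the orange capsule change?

+0.6

They were about 1.7 units apart before and 2.3 after — 0.6 units further apart.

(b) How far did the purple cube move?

2.3

The purple cube moved from about (3.1, 6.9) to (2.5, 9.1), a distance of √(0.6² + 2.2²) ≈ 2.3.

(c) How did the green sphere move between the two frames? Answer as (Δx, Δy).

(1.4, 0.5)

The green sphere started near (13.9, 3.3) and ended near (15.3, 3.8).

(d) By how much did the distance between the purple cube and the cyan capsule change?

+1.9

Before: roughly 4.9 units apart; after: 6.8. That's 1.9 units further apart.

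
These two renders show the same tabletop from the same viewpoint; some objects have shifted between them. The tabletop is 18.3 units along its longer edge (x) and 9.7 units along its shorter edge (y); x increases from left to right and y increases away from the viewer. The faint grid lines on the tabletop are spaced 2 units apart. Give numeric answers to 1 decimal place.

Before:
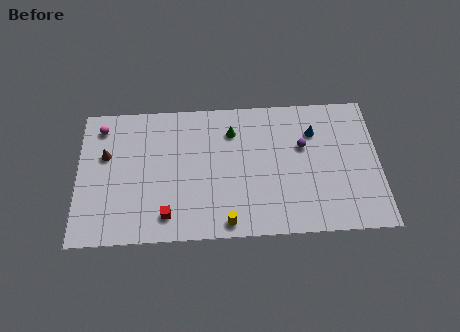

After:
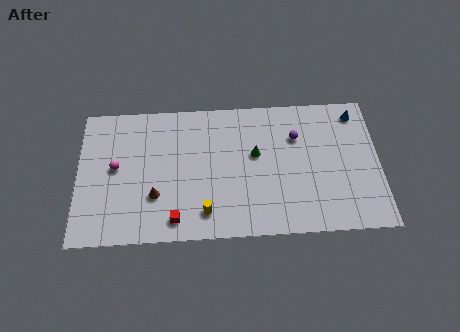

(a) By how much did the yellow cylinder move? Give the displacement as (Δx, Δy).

(-1.3, 0.8)

From the two frames, the yellow cylinder sits at roughly (9.0, 1.0) before and (7.7, 1.8) after.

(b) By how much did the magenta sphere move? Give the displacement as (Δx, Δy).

(0.9, -2.9)

From the two frames, the magenta sphere sits at roughly (1.4, 8.1) before and (2.3, 5.2) after.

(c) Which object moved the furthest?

the brown cone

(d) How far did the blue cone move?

2.9

The blue cone was near (14.4, 7.1) before and (17.0, 8.3) after, so it travelled √(2.6² + 1.2²) ≈ 2.9 units.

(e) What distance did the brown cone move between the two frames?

4.2

The brown cone moved from about (1.7, 6.1) to (4.7, 3.1), a distance of √(3.0² + 3.0²) ≈ 4.2.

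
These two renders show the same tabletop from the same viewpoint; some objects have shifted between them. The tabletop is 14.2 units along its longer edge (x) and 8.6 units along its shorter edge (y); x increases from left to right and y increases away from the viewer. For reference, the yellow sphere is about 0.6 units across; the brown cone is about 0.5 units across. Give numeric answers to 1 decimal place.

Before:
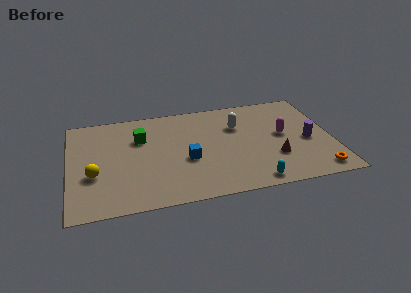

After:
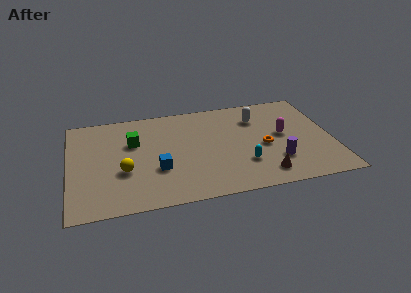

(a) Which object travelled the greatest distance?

the orange torus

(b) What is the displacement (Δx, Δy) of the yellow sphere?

(1.6, 0.0)

The yellow sphere was at about (1.3, 3.2) and moved to about (2.9, 3.2).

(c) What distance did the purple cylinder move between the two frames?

2.3

From (12.9, 3.8) to (11.1, 2.4), the purple cylinder covered √(1.8² + 1.4²) ≈ 2.3 units.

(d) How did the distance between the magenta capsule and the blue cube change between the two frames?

+1.7

They were about 5.4 units apart before and 7.1 after — 1.7 units further apart.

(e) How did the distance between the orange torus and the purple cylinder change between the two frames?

-1.2

The distance was about 2.7 in the first image and 1.5 in the second, so they moved 1.2 units closer together.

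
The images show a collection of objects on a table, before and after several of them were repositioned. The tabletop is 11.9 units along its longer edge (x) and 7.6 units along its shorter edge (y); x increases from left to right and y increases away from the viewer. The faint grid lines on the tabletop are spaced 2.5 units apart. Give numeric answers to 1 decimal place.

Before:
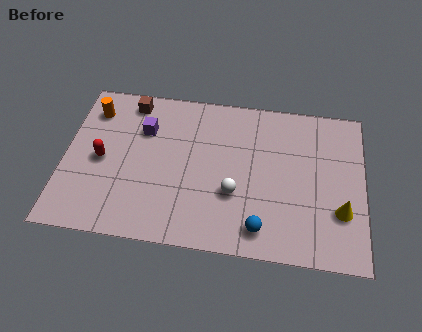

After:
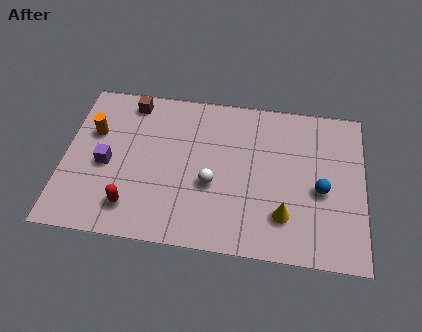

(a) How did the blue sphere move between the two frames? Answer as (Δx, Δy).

(2.3, 2.1)

The blue sphere was at about (7.9, 1.2) and moved to about (10.2, 3.3).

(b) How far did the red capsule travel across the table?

2.5

The red capsule was near (1.5, 3.6) before and (2.8, 1.5) after, so it travelled √(1.3² + 2.1²) ≈ 2.5 units.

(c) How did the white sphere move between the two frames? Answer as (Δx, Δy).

(-0.9, 0.3)

The white sphere was at about (6.8, 2.7) and moved to about (5.9, 3.0).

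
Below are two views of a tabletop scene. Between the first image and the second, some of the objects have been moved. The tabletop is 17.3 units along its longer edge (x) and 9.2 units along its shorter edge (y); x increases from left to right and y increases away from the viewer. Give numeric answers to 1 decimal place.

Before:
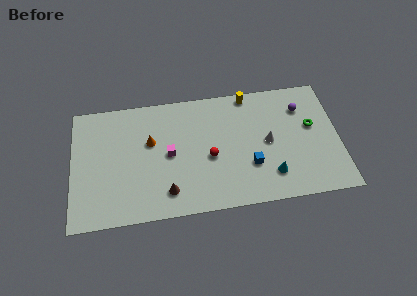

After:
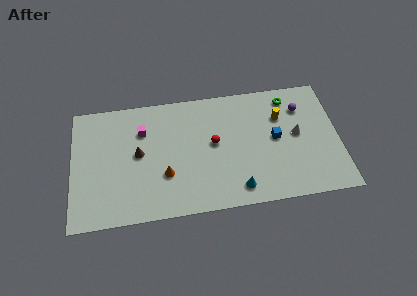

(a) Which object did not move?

the purple sphere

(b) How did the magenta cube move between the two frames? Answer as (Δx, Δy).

(-1.7, 2.0)

From the two frames, the magenta cube sits at roughly (6.3, 4.6) before and (4.6, 6.6) after.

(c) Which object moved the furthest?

the brown cone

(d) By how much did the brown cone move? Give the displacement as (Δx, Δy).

(-1.8, 3.1)

The brown cone started near (6.1, 1.8) and ended near (4.3, 4.9).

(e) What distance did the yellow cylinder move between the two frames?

2.8

The yellow cylinder was near (11.6, 8.4) before and (13.6, 6.4) after, so it travelled √(2.0² + 2.0²) ≈ 2.8 units.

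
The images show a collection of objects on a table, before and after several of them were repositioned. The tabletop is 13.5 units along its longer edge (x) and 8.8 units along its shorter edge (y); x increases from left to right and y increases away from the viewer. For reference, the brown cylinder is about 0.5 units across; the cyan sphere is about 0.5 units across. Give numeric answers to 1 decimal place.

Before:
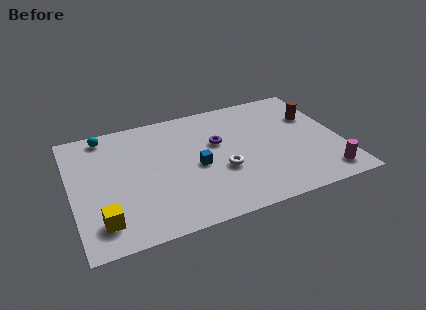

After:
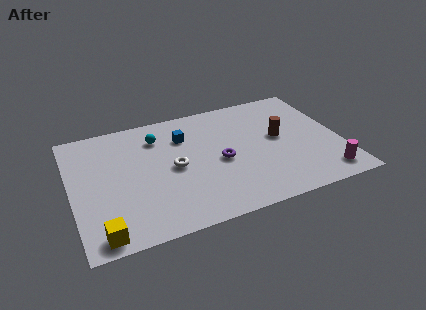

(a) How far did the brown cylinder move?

2.2

From (12.4, 5.9) to (10.5, 4.8), the brown cylinder covered √(1.9² + 1.1²) ≈ 2.2 units.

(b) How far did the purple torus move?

1.4

From (7.4, 5.4) to (7.4, 4.0), the purple torus covered √(0.0² + 1.4²) ≈ 1.4 units.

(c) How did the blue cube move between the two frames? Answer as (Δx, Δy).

(-0.4, 2.4)

The blue cube was at about (6.2, 4.0) and moved to about (5.8, 6.4).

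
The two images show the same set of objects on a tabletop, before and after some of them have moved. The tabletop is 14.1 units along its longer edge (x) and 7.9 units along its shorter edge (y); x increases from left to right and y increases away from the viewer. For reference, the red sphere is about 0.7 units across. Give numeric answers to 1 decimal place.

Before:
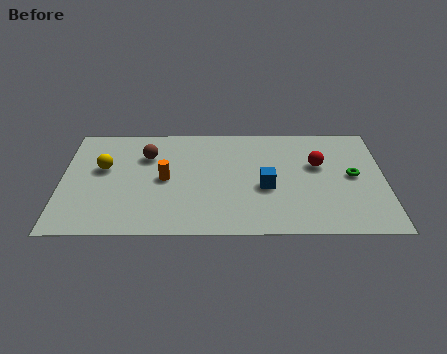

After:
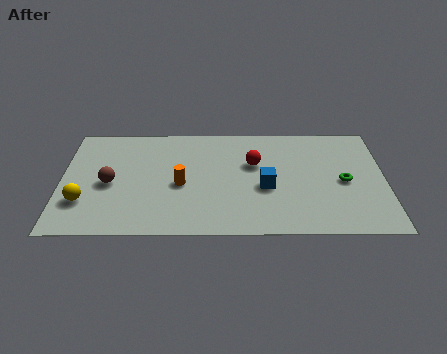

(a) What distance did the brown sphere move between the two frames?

2.6

The brown sphere was near (3.7, 5.6) before and (2.1, 3.6) after, so it travelled √(1.6² + 2.0²) ≈ 2.6 units.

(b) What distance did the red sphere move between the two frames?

2.8

The red sphere moved from about (11.2, 4.9) to (8.4, 5.0), a distance of √(2.8² + 0.1²) ≈ 2.8.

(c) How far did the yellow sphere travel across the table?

2.5

The yellow sphere was near (1.8, 4.7) before and (1.0, 2.3) after, so it travelled √(0.8² + 2.4²) ≈ 2.5 units.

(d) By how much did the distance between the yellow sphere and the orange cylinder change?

+1.6

Before: roughly 2.8 units apart; after: 4.4. That's 1.6 units further apart.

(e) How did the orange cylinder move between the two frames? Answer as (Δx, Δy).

(0.7, -0.4)

From the two frames, the orange cylinder sits at roughly (4.5, 3.9) before and (5.2, 3.5) after.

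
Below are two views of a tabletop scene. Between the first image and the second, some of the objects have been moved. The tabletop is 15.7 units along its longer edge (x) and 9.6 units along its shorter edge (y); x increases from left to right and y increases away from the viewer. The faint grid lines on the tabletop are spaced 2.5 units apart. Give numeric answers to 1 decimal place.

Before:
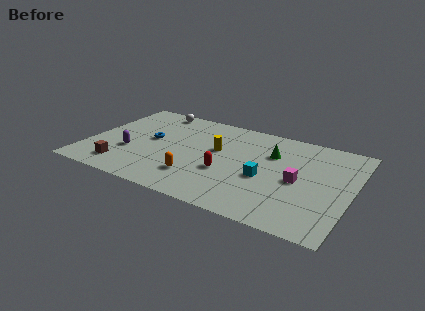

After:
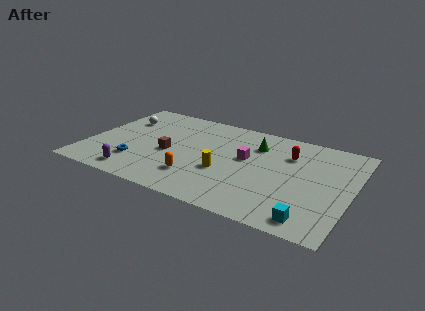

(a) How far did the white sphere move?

2.5

The white sphere moved from about (3.3, 8.6) to (1.6, 6.8), a distance of √(1.7² + 1.8²) ≈ 2.5.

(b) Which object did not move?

the orange capsule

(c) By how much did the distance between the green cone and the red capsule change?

-1.8

Before: roughly 3.8 units apart; after: 2.0. That's 1.8 units closer together.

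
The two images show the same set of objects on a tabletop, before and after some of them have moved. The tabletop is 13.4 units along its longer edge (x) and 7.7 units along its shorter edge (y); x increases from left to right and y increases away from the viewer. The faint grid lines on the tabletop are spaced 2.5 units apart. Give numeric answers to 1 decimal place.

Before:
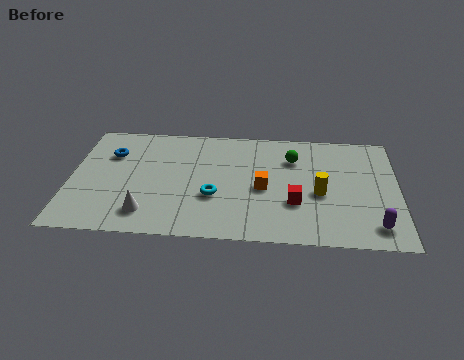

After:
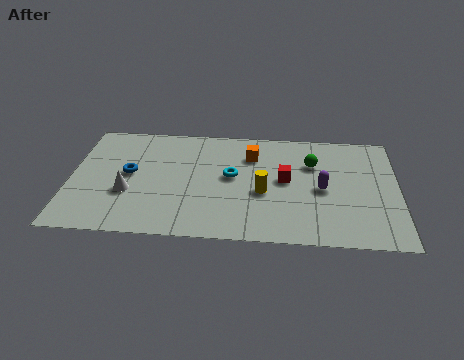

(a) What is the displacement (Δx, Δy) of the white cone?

(-0.8, 1.3)

The white cone was at about (3.2, 1.5) and moved to about (2.4, 2.8).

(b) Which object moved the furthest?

the purple capsule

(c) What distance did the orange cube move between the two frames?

2.3

From (7.9, 3.5) to (7.4, 5.7), the orange cube covered √(0.5² + 2.2²) ≈ 2.3 units.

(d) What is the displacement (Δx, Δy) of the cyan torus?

(0.7, 1.4)

From the two frames, the cyan torus sits at roughly (5.9, 2.8) before and (6.6, 4.2) after.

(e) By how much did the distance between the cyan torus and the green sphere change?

-0.8

They were about 4.3 units apart before and 3.5 after — 0.8 units closer together.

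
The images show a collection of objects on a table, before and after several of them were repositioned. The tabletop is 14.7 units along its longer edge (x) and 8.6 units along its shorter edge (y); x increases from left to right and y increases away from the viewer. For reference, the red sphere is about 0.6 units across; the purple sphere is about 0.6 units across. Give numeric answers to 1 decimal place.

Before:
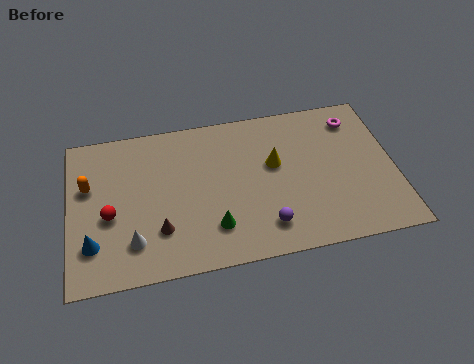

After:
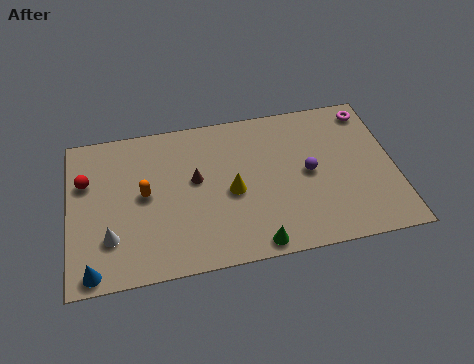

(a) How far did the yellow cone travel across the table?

2.3

The yellow cone was near (9.3, 5.1) before and (7.3, 3.9) after, so it travelled √(2.0² + 1.2²) ≈ 2.3 units.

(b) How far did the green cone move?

2.2

From (6.4, 2.1) to (8.2, 0.8), the green cone covered √(1.8² + 1.3²) ≈ 2.2 units.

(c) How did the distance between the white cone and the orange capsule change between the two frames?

-1.3

The distance was about 3.9 in the first image and 2.6 in the second, so they moved 1.3 units closer together.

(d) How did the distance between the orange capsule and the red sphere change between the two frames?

+0.9

Before: roughly 2.0 units apart; after: 2.9. That's 0.9 units further apart.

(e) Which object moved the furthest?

the purple sphere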